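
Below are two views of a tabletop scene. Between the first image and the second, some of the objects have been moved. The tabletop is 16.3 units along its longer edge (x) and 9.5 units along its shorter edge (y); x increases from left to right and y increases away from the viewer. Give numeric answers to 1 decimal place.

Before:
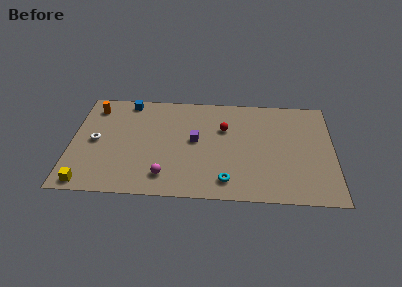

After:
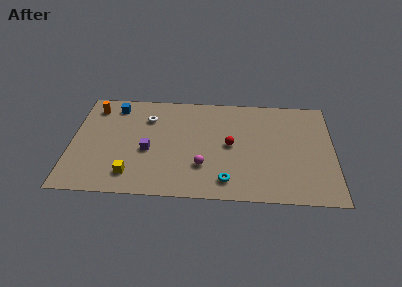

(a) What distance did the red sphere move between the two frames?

1.6

The red sphere was near (9.5, 6.3) before and (9.9, 4.8) after, so it travelled √(0.4² + 1.5²) ≈ 1.6 units.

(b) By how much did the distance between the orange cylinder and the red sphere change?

+0.8

Before: roughly 8.3 units apart; after: 9.1. That's 0.8 units further apart.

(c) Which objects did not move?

the cyan torus and the orange cylinder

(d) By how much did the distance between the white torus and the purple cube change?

-3.2

They were about 6.2 units apart before and 3.0 after — 3.2 units closer together.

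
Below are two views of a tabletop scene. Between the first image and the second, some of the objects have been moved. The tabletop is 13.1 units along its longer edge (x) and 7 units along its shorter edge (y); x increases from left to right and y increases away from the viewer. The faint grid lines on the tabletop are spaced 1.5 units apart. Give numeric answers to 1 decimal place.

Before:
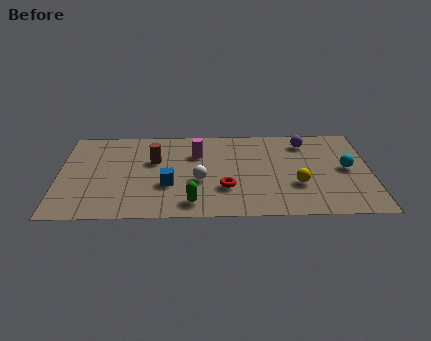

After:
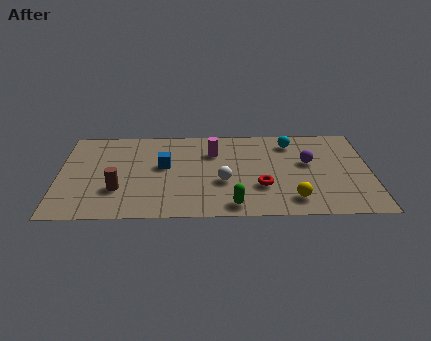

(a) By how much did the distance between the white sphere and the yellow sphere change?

-0.9

Before: roughly 4.1 units apart; after: 3.2. That's 0.9 units closer together.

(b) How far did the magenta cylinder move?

0.7

From (5.8, 4.9) to (6.5, 5.0), the magenta cylinder covered √(0.7² + 0.1²) ≈ 0.7 units.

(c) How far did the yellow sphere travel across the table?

1.1

The yellow sphere was near (10.0, 2.4) before and (9.8, 1.3) after, so it travelled √(0.2² + 1.1²) ≈ 1.1 units.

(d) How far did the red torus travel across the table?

1.5

The red torus moved from about (7.0, 2.2) to (8.5, 2.3), a distance of √(1.5² + 0.1²) ≈ 1.5.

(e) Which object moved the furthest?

the cyan sphere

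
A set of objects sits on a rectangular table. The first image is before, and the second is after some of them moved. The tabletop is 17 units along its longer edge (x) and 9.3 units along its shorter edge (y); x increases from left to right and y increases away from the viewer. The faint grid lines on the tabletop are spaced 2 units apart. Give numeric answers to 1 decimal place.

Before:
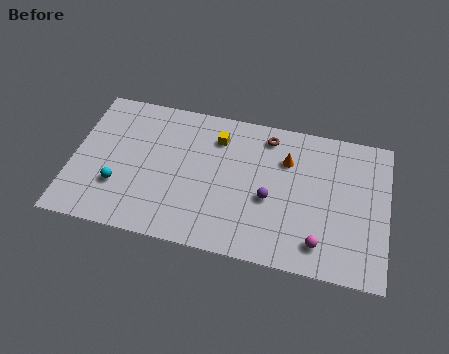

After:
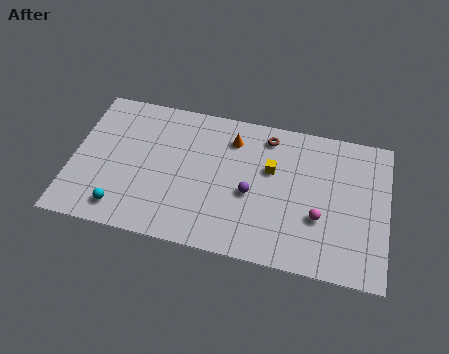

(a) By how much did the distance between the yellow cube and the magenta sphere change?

-4.3

They were about 8.0 units apart before and 3.7 after — 4.3 units closer together.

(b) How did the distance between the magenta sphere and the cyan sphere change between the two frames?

-0.3

Before: roughly 11.0 units apart; after: 10.7. That's 0.3 units closer together.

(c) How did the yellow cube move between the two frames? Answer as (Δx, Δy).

(3.0, -1.4)

From the two frames, the yellow cube sits at roughly (7.7, 7.2) before and (10.7, 5.8) after.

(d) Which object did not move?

the brown torus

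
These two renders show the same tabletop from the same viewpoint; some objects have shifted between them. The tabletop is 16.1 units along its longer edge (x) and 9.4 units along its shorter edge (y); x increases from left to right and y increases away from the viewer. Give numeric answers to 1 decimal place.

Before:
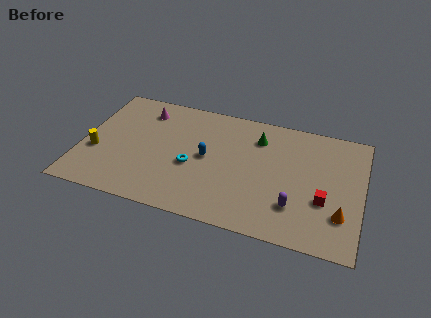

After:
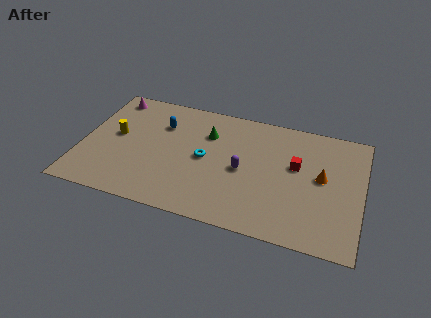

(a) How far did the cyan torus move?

1.1

The cyan torus was near (6.4, 3.9) before and (7.1, 4.7) after, so it travelled √(0.7² + 0.8²) ≈ 1.1 units.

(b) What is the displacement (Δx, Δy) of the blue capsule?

(-2.8, 1.9)

The blue capsule started near (7.2, 4.8) and ended near (4.4, 6.7).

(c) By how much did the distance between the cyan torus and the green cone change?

-2.9

Before: roughly 4.9 units apart; after: 2.0. That's 2.9 units closer together.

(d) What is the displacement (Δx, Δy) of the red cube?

(-1.7, 2.2)

The red cube started near (14.0, 3.4) and ended near (12.3, 5.6).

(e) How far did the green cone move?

2.9

From (10.0, 7.2) to (7.1, 6.7), the green cone covered √(2.9² + 0.5²) ≈ 2.9 units.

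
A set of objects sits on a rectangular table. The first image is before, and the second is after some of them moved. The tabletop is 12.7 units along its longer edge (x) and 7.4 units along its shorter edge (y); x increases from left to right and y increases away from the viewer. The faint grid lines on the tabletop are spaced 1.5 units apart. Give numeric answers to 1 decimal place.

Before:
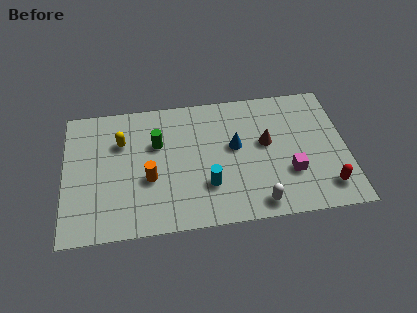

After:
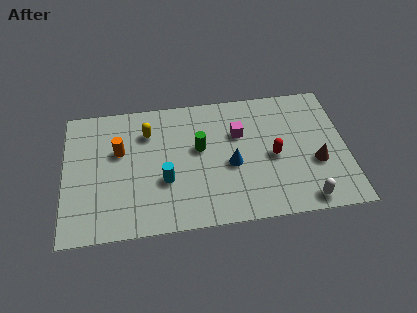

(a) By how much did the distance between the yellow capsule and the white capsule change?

+1.0

Before: roughly 7.3 units apart; after: 8.3. That's 1.0 units further apart.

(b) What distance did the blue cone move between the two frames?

1.0

From (7.7, 4.2) to (7.5, 3.2), the blue cone covered √(0.2² + 1.0²) ≈ 1.0 units.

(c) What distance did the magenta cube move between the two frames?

3.3

From (10.1, 2.4) to (7.9, 4.9), the magenta cube covered √(2.2² + 2.5²) ≈ 3.3 units.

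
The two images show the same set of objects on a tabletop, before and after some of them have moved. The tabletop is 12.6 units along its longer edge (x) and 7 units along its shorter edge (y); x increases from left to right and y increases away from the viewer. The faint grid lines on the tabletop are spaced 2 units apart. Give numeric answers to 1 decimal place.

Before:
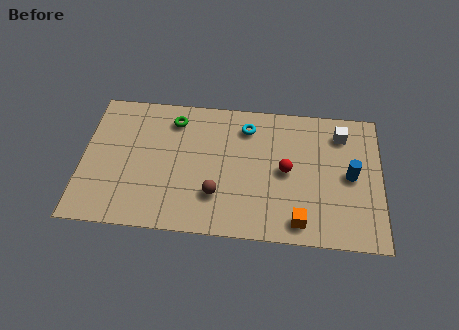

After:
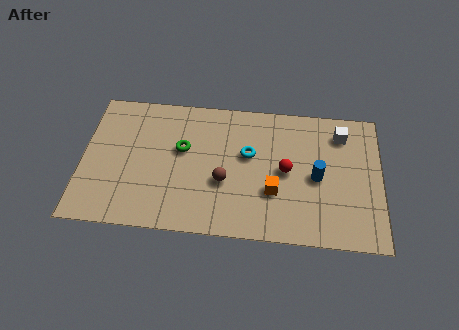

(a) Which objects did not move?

the white cube and the red sphere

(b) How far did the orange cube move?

1.8

The orange cube moved from about (9.2, 1.0) to (8.1, 2.4), a distance of √(1.1² + 1.4²) ≈ 1.8.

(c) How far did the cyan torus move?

1.4

From (6.9, 5.6) to (7.0, 4.2), the cyan torus covered √(0.1² + 1.4²) ≈ 1.4 units.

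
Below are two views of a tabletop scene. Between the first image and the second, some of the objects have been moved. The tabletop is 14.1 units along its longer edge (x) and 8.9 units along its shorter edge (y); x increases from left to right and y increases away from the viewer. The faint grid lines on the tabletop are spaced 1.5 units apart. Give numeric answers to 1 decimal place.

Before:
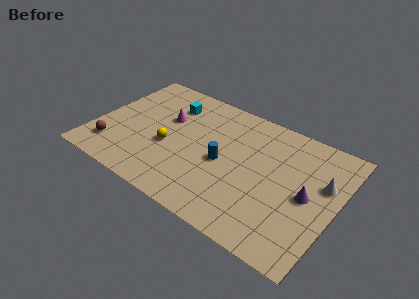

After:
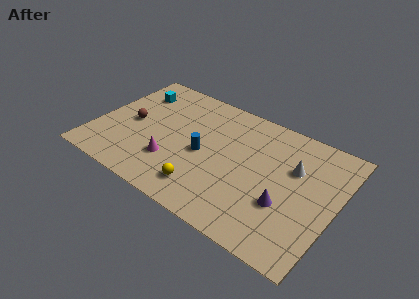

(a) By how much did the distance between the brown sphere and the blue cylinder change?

-2.3

Before: roughly 6.7 units apart; after: 4.4. That's 2.3 units closer together.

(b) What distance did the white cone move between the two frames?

1.7

The white cone was near (13.2, 5.6) before and (11.5, 5.8) after, so it travelled √(1.7² + 0.2²) ≈ 1.7 units.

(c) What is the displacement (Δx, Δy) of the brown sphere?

(0.7, 2.4)

The brown sphere started near (1.3, 1.9) and ended near (2.0, 4.3).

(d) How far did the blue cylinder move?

1.2

The blue cylinder was near (7.6, 4.1) before and (6.4, 4.1) after, so it travelled √(1.2² + 0.0²) ≈ 1.2 units.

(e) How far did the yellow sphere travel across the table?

3.1

From (4.4, 3.6) to (6.9, 1.7), the yellow sphere covered √(2.5² + 1.9²) ≈ 3.1 units.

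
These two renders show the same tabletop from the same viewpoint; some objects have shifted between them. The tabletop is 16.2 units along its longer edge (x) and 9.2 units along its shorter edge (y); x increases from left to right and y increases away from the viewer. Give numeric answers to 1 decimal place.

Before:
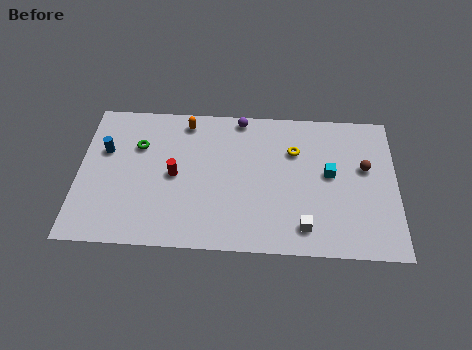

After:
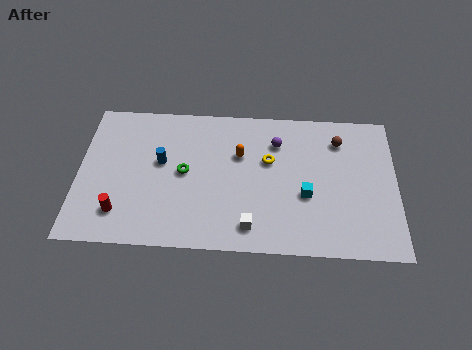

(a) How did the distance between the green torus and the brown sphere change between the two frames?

-3.3

They were about 11.6 units apart before and 8.3 after — 3.3 units closer together.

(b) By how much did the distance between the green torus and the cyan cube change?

-3.6

Before: roughly 9.9 units apart; after: 6.3. That's 3.6 units closer together.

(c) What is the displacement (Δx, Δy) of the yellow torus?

(-1.3, -0.7)

From the two frames, the yellow torus sits at roughly (11.0, 6.4) before and (9.7, 5.7) after.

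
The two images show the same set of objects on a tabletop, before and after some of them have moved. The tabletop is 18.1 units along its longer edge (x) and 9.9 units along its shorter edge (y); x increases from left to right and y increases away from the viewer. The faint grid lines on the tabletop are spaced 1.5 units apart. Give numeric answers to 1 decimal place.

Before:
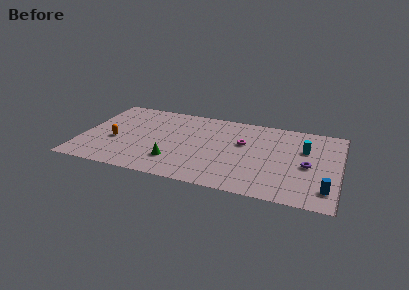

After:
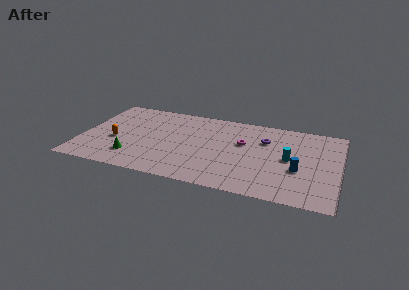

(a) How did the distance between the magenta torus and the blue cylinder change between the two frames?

-2.7

The distance was about 7.3 in the first image and 4.6 in the second, so they moved 2.7 units closer together.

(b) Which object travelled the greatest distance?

the purple torus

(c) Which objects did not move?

the magenta torus and the orange capsule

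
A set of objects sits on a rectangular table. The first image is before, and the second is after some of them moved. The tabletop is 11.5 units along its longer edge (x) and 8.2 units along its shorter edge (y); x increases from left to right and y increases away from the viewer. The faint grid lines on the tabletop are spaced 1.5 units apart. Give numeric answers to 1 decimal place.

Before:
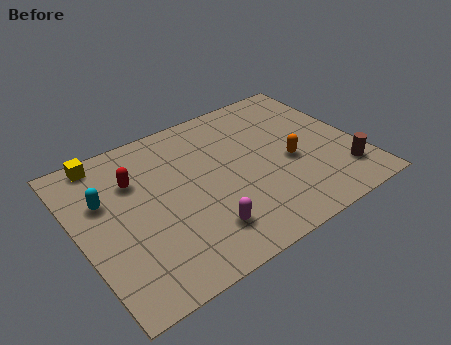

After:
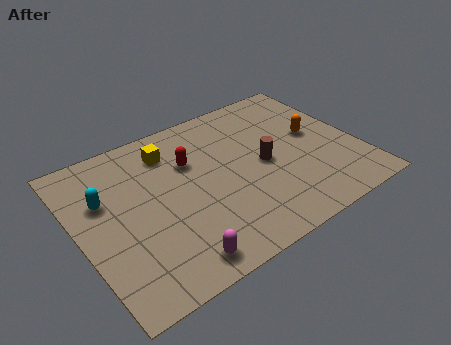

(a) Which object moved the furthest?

the brown cylinder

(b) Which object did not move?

the cyan capsule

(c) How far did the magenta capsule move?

1.5

The magenta capsule moved from about (4.6, 1.8) to (3.3, 1.0), a distance of √(1.3² + 0.8²) ≈ 1.5.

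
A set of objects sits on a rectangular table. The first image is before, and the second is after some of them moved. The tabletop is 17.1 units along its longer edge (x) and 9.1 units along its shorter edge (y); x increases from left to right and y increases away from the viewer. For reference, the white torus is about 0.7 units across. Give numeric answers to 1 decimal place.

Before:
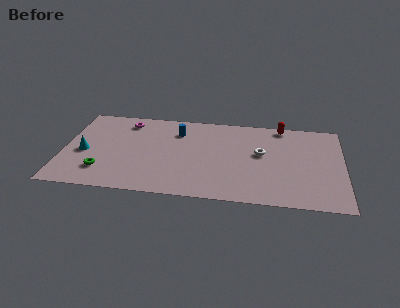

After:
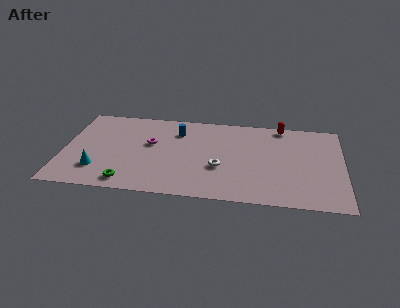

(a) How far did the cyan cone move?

1.9

The cyan cone was near (1.3, 4.0) before and (2.2, 2.3) after, so it travelled √(0.9² + 1.7²) ≈ 1.9 units.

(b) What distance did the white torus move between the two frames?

3.1

From (12.1, 5.2) to (9.6, 3.4), the white torus covered √(2.5² + 1.8²) ≈ 3.1 units.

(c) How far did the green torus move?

1.9

The green torus was near (2.5, 2.2) before and (4.1, 1.2) after, so it travelled √(1.6² + 1.0²) ≈ 1.9 units.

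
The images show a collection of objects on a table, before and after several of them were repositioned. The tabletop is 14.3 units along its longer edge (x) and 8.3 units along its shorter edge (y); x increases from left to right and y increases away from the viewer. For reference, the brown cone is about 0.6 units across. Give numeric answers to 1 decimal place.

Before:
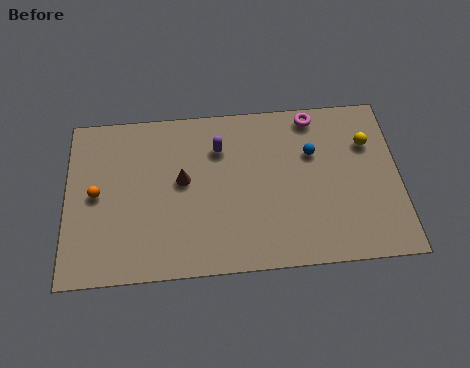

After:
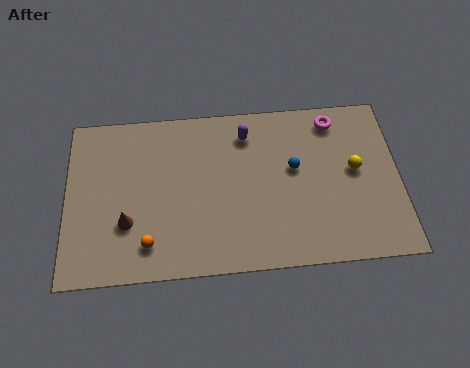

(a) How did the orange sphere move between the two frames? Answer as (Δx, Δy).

(2.2, -2.6)

The orange sphere was at about (1.3, 4.2) and moved to about (3.5, 1.6).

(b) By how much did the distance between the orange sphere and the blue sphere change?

-2.3

Before: roughly 9.4 units apart; after: 7.1. That's 2.3 units closer together.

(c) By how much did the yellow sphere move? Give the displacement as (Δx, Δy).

(-0.6, -1.3)

The yellow sphere started near (13.0, 5.8) and ended near (12.4, 4.5).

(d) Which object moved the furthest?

the orange sphere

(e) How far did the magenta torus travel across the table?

0.9

The magenta torus moved from about (10.7, 7.4) to (11.6, 7.1), a distance of √(0.9² + 0.3²) ≈ 0.9.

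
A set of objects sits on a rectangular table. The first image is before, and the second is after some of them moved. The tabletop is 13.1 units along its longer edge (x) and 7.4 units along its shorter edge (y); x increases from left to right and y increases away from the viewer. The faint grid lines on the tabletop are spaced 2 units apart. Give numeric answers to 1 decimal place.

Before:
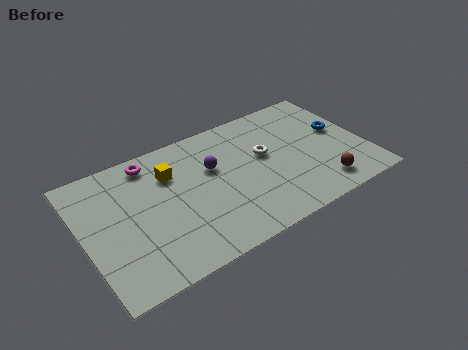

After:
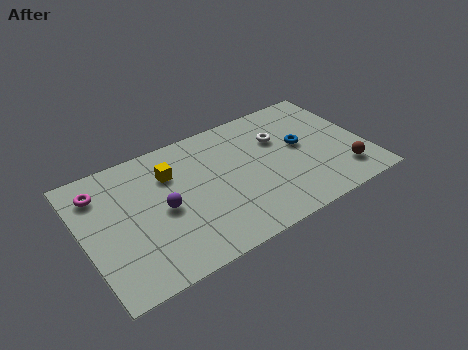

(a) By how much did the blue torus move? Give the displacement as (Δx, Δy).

(-1.9, -0.1)

The blue torus started near (12.1, 4.2) and ended near (10.2, 4.1).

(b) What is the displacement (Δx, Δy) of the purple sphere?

(-2.5, -1.2)

The purple sphere was at about (6.1, 4.7) and moved to about (3.6, 3.5).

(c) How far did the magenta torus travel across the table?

2.5

The magenta torus moved from about (3.4, 6.4) to (1.0, 5.8), a distance of √(2.4² + 0.6²) ≈ 2.5.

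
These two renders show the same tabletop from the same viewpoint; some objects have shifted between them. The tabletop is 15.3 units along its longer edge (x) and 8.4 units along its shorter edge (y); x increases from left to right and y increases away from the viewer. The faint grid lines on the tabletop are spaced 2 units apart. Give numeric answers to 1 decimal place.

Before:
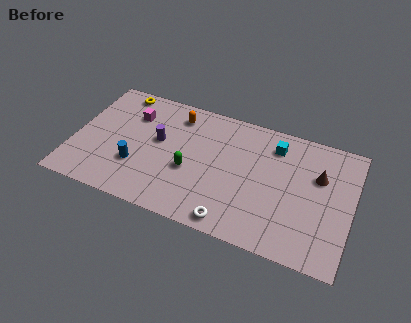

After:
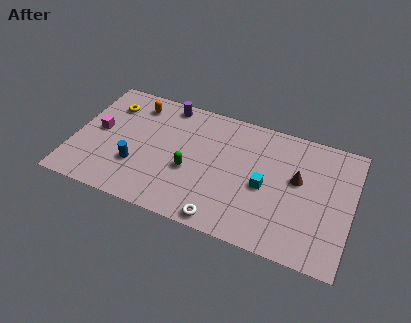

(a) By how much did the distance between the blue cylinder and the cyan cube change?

-1.2

They were about 8.3 units apart before and 7.1 after — 1.2 units closer together.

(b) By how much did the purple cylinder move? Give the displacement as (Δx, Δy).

(0.2, 2.7)

The purple cylinder was at about (4.6, 4.8) and moved to about (4.8, 7.5).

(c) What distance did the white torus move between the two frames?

0.5

The white torus moved from about (9.1, 0.9) to (8.6, 0.8), a distance of √(0.5² + 0.1²) ≈ 0.5.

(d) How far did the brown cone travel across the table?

1.3

The brown cone moved from about (13.4, 5.5) to (12.3, 4.9), a distance of √(1.1² + 0.6²) ≈ 1.3.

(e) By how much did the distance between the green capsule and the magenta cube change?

+0.9

They were about 4.4 units apart before and 5.3 after — 0.9 units further apart.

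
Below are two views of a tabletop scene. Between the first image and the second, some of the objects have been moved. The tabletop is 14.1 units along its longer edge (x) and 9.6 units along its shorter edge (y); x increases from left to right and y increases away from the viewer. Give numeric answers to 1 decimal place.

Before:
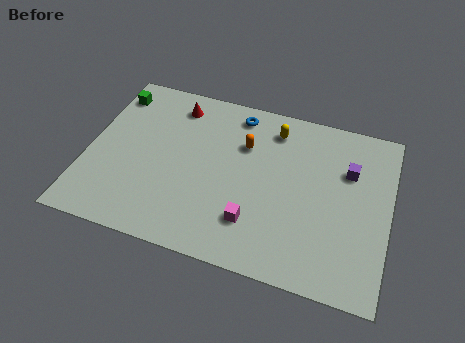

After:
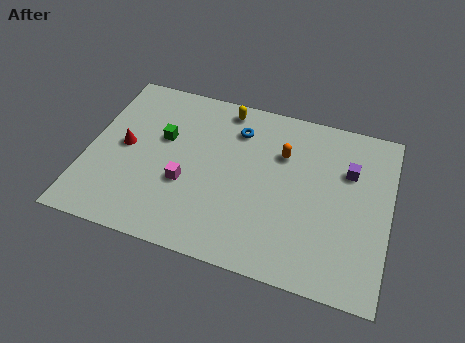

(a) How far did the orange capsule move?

1.8

The orange capsule was near (7.2, 6.6) before and (9.0, 6.6) after, so it travelled √(1.8² + 0.0²) ≈ 1.8 units.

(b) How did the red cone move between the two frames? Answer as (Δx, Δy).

(-2.1, -3.1)

The red cone started near (3.8, 8.0) and ended near (1.7, 4.9).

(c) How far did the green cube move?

3.3

The green cube was near (0.8, 7.9) before and (3.4, 5.9) after, so it travelled √(2.6² + 2.0²) ≈ 3.3 units.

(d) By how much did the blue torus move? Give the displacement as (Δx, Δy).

(0.1, -0.9)

From the two frames, the blue torus sits at roughly (6.7, 8.3) before and (6.8, 7.4) after.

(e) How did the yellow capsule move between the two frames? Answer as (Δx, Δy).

(-2.4, 0.6)

From the two frames, the yellow capsule sits at roughly (8.5, 7.9) before and (6.1, 8.5) after.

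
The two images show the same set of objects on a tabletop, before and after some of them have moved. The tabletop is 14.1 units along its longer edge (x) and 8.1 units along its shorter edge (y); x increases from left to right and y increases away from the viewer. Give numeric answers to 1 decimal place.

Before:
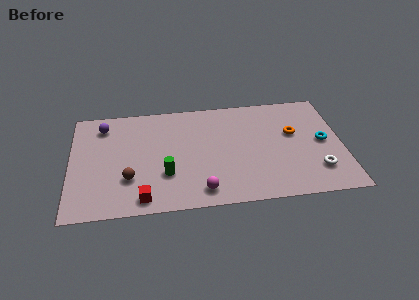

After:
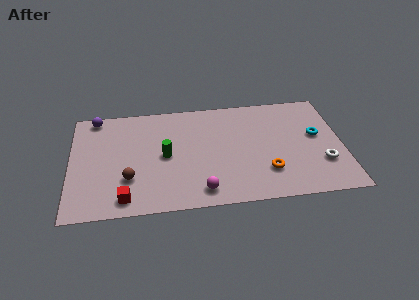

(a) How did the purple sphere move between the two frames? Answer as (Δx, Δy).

(-0.4, 0.7)

The purple sphere started near (1.7, 6.6) and ended near (1.3, 7.3).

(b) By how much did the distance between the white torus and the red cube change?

+1.2

Before: roughly 9.1 units apart; after: 10.3. That's 1.2 units further apart.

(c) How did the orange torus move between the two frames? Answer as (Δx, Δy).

(-1.5, -2.7)

From the two frames, the orange torus sits at roughly (11.6, 4.9) before and (10.1, 2.2) after.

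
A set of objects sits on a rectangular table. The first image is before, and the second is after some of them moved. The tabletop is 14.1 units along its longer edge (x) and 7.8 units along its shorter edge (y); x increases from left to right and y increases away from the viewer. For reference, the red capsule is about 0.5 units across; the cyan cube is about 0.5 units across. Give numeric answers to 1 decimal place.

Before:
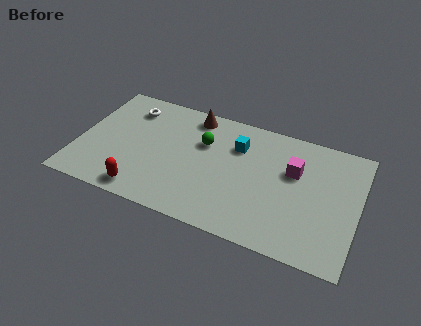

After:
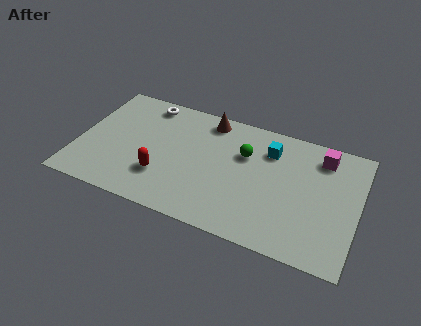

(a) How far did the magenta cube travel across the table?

1.9

The magenta cube moved from about (10.8, 5.0) to (12.1, 6.4), a distance of √(1.3² + 1.4²) ≈ 1.9.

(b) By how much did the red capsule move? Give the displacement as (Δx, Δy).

(0.8, 1.3)

The red capsule was at about (3.6, 1.0) and moved to about (4.4, 2.3).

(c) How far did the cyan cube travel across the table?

1.6

From (7.9, 5.6) to (9.5, 5.9), the cyan cube covered √(1.6² + 0.3²) ≈ 1.6 units.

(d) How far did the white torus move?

1.0

The white torus moved from about (2.3, 6.2) to (3.1, 6.8), a distance of √(0.8² + 0.6²) ≈ 1.0.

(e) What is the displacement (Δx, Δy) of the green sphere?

(2.1, 0.0)

The green sphere started near (6.2, 5.2) and ended near (8.3, 5.2).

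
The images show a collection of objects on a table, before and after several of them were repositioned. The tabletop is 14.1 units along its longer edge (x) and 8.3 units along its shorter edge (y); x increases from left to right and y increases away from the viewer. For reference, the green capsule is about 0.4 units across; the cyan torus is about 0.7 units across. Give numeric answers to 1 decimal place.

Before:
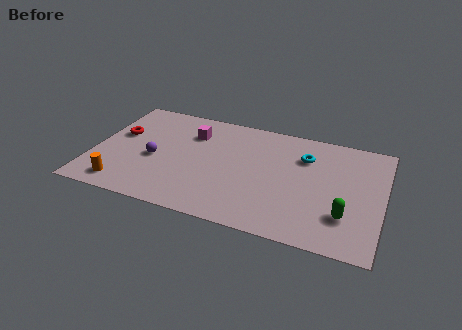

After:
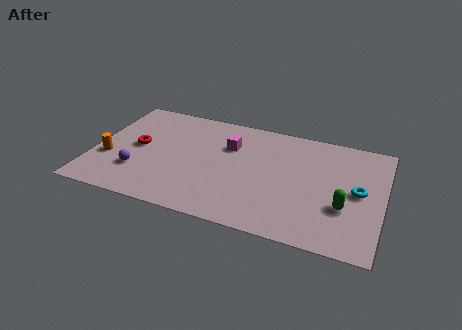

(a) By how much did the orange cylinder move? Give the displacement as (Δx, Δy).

(-0.9, 1.8)

The orange cylinder started near (1.7, 1.2) and ended near (0.8, 3.0).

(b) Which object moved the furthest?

the cyan torus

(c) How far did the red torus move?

1.2

The red torus moved from about (1.1, 5.0) to (2.1, 4.3), a distance of √(1.0² + 0.7²) ≈ 1.2.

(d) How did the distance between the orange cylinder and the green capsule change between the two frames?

+0.7

The distance was about 10.8 in the first image and 11.5 in the second, so they moved 0.7 units further apart.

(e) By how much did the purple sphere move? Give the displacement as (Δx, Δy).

(-0.7, -1.2)

From the two frames, the purple sphere sits at roughly (3.0, 3.6) before and (2.3, 2.4) after.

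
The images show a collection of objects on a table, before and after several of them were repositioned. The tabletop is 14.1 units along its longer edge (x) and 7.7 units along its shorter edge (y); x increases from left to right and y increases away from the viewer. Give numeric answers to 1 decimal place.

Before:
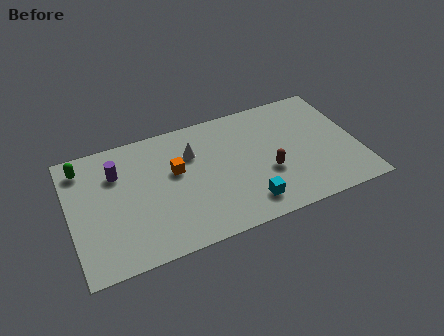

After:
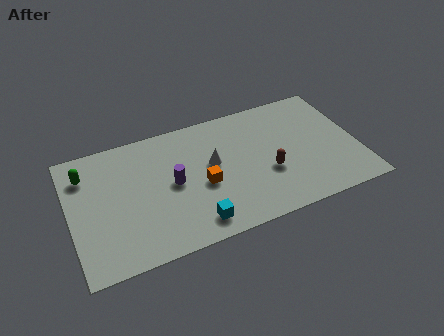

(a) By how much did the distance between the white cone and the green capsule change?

+0.9

The distance was about 5.4 in the first image and 6.3 in the second, so they moved 0.9 units further apart.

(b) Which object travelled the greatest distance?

the purple cylinder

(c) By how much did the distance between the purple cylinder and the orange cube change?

-1.4

Before: roughly 2.9 units apart; after: 1.5. That's 1.4 units closer together.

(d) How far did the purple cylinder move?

3.1

The purple cylinder moved from about (2.4, 5.5) to (5.0, 3.9), a distance of √(2.6² + 1.6²) ≈ 3.1.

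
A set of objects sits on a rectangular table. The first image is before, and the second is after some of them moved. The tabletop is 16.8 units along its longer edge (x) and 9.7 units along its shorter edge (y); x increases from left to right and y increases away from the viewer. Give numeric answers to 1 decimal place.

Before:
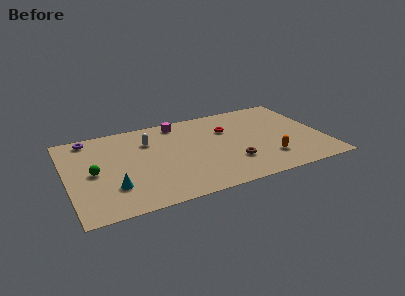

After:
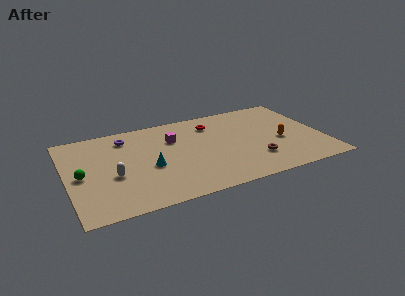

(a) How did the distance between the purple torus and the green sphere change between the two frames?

+0.7

The distance was about 3.9 in the first image and 4.6 in the second, so they moved 0.7 units further apart.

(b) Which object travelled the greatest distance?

the white capsule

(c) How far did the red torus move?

1.3

The red torus moved from about (10.7, 6.6) to (9.8, 7.6), a distance of √(0.9² + 1.0²) ≈ 1.3.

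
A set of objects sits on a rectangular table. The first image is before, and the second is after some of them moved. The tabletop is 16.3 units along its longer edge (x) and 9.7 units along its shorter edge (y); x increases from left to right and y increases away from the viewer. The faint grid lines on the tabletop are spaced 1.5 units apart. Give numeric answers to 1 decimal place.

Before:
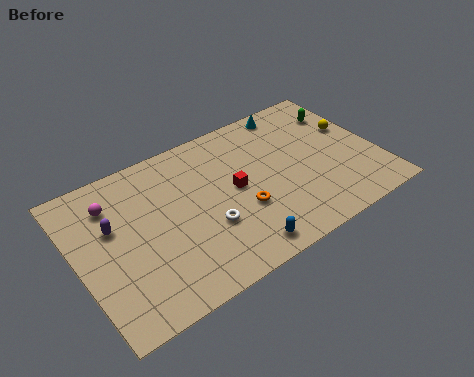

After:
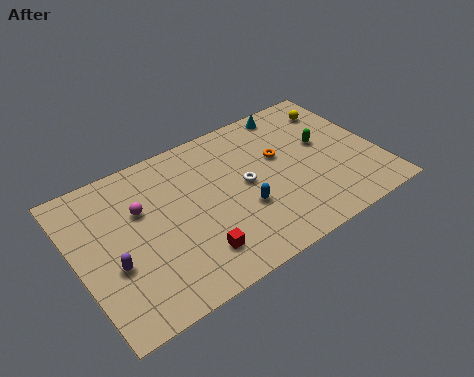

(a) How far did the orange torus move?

3.5

The orange torus was near (8.6, 3.5) before and (11.2, 5.9) after, so it travelled √(2.6² + 2.4²) ≈ 3.5 units.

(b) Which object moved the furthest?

the red cube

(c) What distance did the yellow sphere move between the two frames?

1.9

The yellow sphere moved from about (15.3, 5.9) to (14.8, 7.7), a distance of √(0.5² + 1.8²) ≈ 1.9.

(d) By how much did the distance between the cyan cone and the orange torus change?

-3.4

Before: roughly 6.4 units apart; after: 3.0. That's 3.4 units closer together.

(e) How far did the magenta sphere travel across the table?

1.8

The magenta sphere was near (2.2, 7.4) before and (3.6, 6.3) after, so it travelled √(1.4² + 1.1²) ≈ 1.8 units.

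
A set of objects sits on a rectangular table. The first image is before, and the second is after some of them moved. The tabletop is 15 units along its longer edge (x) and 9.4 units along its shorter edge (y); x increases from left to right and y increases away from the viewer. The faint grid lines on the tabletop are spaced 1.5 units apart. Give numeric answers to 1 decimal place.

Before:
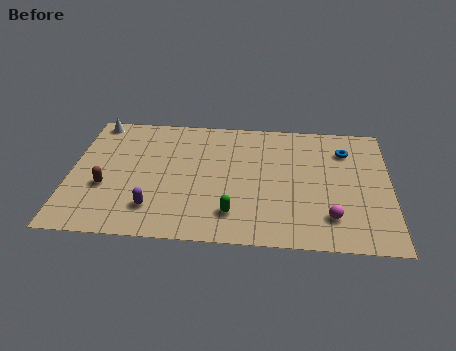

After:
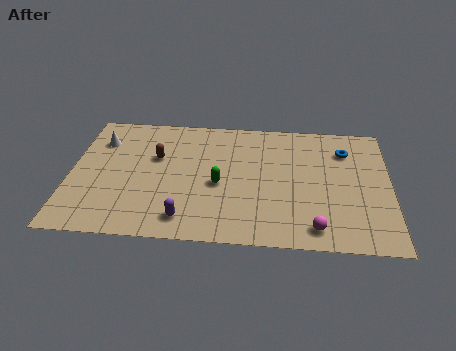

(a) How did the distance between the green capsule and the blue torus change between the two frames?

-0.7

They were about 7.3 units apart before and 6.6 after — 0.7 units closer together.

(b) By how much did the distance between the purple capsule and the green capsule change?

-0.7

They were about 3.7 units apart before and 3.0 after — 0.7 units closer together.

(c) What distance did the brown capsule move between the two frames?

3.3

The brown capsule moved from about (1.7, 3.5) to (4.0, 5.9), a distance of √(2.3² + 2.4²) ≈ 3.3.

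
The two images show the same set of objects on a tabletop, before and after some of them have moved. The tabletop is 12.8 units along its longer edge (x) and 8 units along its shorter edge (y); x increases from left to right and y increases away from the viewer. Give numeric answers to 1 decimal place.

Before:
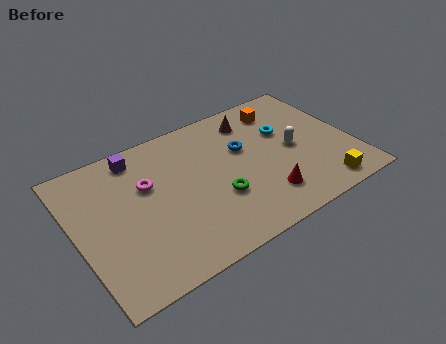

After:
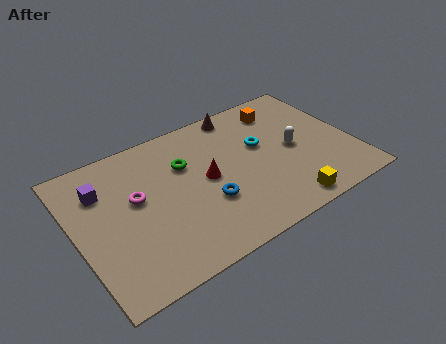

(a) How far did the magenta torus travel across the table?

0.8

The magenta torus moved from about (3.4, 5.1) to (2.8, 4.6), a distance of √(0.6² + 0.5²) ≈ 0.8.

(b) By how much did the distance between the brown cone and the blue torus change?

+3.3

The distance was about 1.7 in the first image and 5.0 in the second, so they moved 3.3 units further apart.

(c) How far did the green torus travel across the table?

2.8

The green torus moved from about (6.3, 2.8) to (5.2, 5.4), a distance of √(1.1² + 2.6²) ≈ 2.8.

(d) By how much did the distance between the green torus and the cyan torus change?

-0.7

Before: roughly 4.3 units apart; after: 3.6. That's 0.7 units closer together.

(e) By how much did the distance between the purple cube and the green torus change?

-1.3

The distance was about 5.1 in the first image and 3.8 in the second, so they moved 1.3 units closer together.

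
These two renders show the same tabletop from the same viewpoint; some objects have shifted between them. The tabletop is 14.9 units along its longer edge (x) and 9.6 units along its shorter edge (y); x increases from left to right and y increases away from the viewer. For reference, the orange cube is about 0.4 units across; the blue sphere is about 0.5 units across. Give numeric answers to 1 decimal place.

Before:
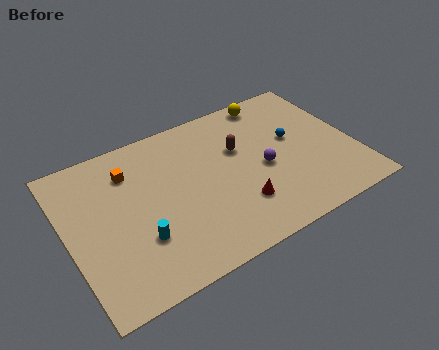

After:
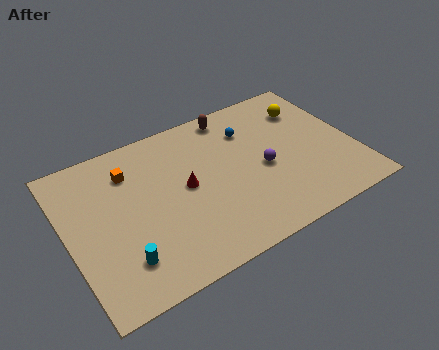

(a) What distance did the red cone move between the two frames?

3.4

The red cone was near (8.5, 2.6) before and (6.1, 5.0) after, so it travelled √(2.4² + 2.4²) ≈ 3.4 units.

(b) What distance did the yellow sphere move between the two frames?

2.2

The yellow sphere moved from about (11.3, 8.6) to (13.0, 7.2), a distance of √(1.7² + 1.4²) ≈ 2.2.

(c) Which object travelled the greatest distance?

the red cone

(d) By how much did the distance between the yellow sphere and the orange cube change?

+1.6

They were about 7.9 units apart before and 9.5 after — 1.6 units further apart.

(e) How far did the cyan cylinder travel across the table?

1.3

From (3.4, 3.0) to (2.4, 2.2), the cyan cylinder covered √(1.0² + 0.8²) ≈ 1.3 units.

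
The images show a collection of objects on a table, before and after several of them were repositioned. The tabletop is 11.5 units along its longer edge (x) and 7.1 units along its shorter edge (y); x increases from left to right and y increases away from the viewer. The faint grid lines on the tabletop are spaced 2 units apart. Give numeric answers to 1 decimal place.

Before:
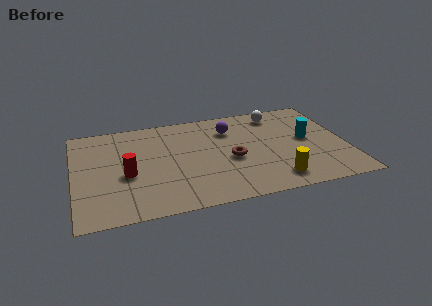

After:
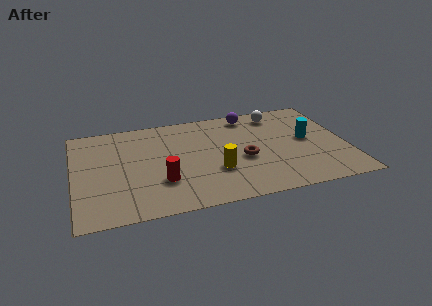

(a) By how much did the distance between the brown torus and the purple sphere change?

+1.0

The distance was about 2.2 in the first image and 3.2 in the second, so they moved 1.0 units further apart.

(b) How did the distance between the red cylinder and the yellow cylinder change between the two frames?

-4.1

They were about 6.4 units apart before and 2.3 after — 4.1 units closer together.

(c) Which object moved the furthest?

the yellow cylinder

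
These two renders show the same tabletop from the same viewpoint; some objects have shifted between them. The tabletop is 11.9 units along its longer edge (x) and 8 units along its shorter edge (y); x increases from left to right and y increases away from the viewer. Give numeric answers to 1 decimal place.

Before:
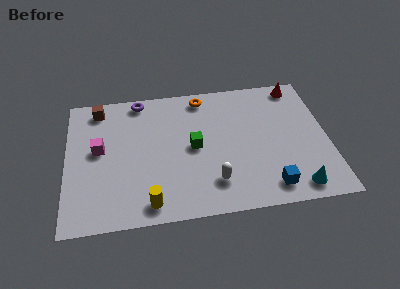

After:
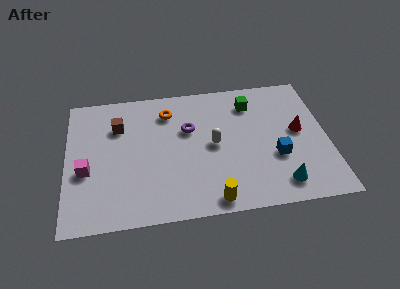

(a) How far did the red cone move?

2.8

From (10.7, 7.1) to (10.6, 4.3), the red cone covered √(0.1² + 2.8²) ≈ 2.8 units.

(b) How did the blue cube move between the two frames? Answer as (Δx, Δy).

(0.4, 1.7)

The blue cube was at about (9.1, 1.2) and moved to about (9.5, 2.9).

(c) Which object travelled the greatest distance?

the green cube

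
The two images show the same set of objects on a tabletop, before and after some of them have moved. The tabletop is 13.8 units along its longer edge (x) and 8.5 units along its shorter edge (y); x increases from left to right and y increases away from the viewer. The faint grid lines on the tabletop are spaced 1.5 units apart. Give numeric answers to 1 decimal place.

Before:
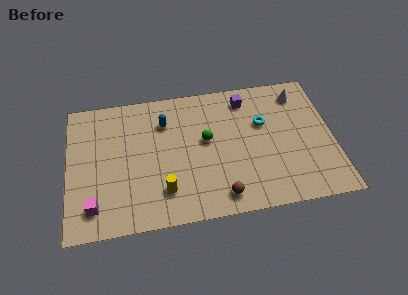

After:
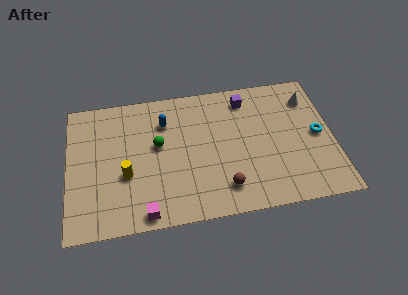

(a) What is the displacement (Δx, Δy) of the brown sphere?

(0.2, 0.5)

From the two frames, the brown sphere sits at roughly (7.8, 1.2) before and (8.0, 1.7) after.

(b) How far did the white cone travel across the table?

0.6

The white cone was near (12.2, 7.0) before and (12.7, 6.6) after, so it travelled √(0.5² + 0.4²) ≈ 0.6 units.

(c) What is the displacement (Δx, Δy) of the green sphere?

(-2.5, 0.1)

From the two frames, the green sphere sits at roughly (7.2, 4.8) before and (4.7, 4.9) after.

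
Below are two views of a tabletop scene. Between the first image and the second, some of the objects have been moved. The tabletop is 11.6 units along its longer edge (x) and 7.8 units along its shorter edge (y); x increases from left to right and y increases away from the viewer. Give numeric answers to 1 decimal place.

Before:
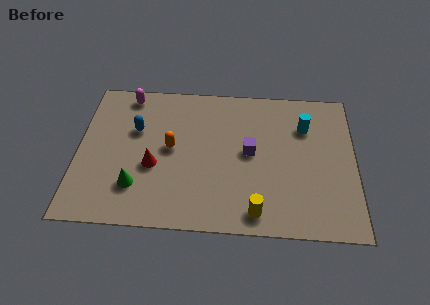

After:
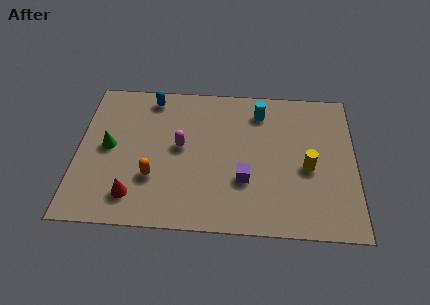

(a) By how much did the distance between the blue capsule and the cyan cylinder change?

-2.5

Before: roughly 7.1 units apart; after: 4.6. That's 2.5 units closer together.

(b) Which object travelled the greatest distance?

the magenta capsule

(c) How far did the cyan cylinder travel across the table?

2.0

The cyan cylinder moved from about (9.5, 5.6) to (7.6, 6.3), a distance of √(1.9² + 0.7²) ≈ 2.0.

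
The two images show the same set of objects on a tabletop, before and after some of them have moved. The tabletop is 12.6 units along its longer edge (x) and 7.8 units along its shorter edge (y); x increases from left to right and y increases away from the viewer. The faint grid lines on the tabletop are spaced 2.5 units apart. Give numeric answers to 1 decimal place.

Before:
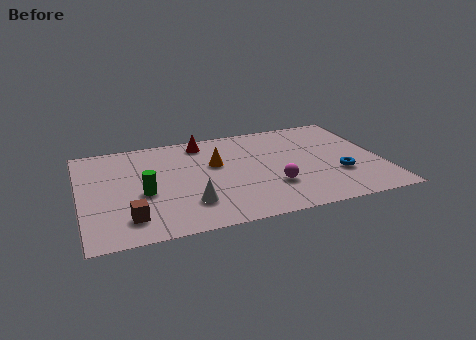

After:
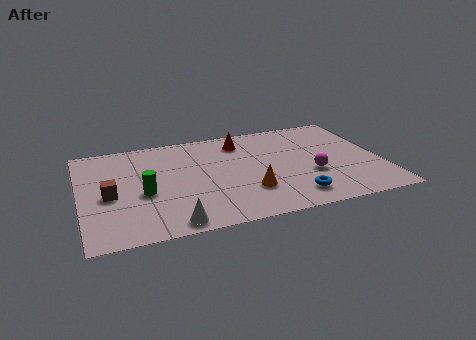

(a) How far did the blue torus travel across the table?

2.3

The blue torus was near (10.7, 2.6) before and (8.7, 1.4) after, so it travelled √(2.0² + 1.2²) ≈ 2.3 units.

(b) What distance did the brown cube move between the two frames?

2.0

The brown cube was near (1.9, 1.6) before and (1.2, 3.5) after, so it travelled √(0.7² + 1.9²) ≈ 2.0 units.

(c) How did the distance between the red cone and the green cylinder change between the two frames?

+0.9

Before: roughly 4.3 units apart; after: 5.2. That's 0.9 units further apart.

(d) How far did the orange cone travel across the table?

2.8

The orange cone was near (5.7, 4.8) before and (6.9, 2.3) after, so it travelled √(1.2² + 2.5²) ≈ 2.8 units.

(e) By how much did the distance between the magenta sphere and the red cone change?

-0.7

They were about 5.0 units apart before and 4.3 after — 0.7 units closer together.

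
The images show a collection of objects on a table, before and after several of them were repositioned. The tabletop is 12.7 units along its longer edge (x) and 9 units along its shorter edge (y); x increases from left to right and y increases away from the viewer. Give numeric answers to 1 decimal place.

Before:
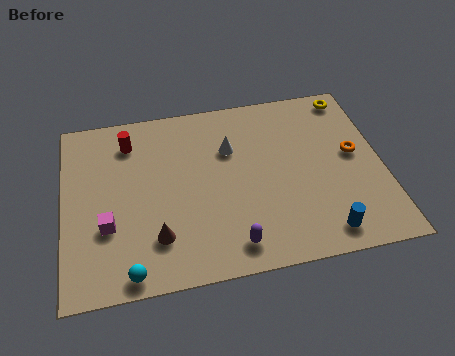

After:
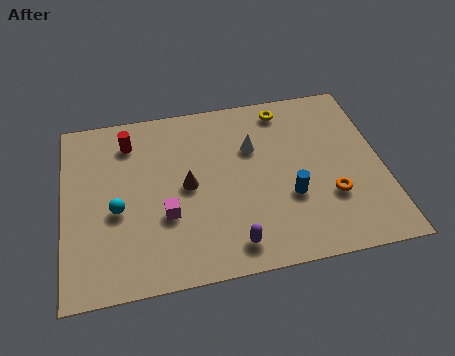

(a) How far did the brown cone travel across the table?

2.6

The brown cone moved from about (3.6, 2.2) to (4.9, 4.5), a distance of √(1.3² + 2.3²) ≈ 2.6.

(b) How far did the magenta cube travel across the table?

2.3

The magenta cube moved from about (1.7, 3.1) to (4.0, 3.2), a distance of √(2.3² + 0.1²) ≈ 2.3.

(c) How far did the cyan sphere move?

3.0

The cyan sphere moved from about (2.5, 0.8) to (2.1, 3.8), a distance of √(0.4² + 3.0²) ≈ 3.0.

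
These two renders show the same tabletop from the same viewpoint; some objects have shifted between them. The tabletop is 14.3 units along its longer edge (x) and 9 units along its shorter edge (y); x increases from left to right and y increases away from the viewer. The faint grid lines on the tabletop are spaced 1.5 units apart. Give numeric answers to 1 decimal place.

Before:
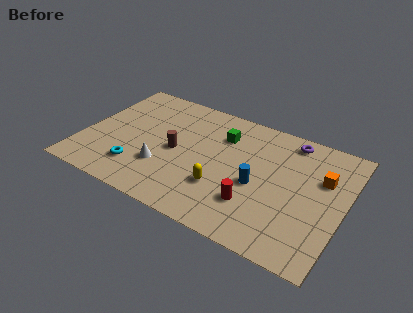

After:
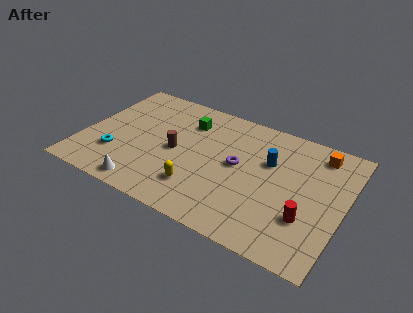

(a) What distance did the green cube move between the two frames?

2.0

The green cube was near (7.4, 6.6) before and (5.4, 6.8) after, so it travelled √(2.0² + 0.2²) ≈ 2.0 units.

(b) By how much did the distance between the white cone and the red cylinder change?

+3.7

They were about 5.1 units apart before and 8.8 after — 3.7 units further apart.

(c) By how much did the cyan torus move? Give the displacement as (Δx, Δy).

(-1.3, 0.5)

From the two frames, the cyan torus sits at roughly (3.3, 2.1) before and (2.0, 2.6) after.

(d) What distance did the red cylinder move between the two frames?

2.8

From (9.7, 2.5) to (12.5, 2.8), the red cylinder covered √(2.8² + 0.3²) ≈ 2.8 units.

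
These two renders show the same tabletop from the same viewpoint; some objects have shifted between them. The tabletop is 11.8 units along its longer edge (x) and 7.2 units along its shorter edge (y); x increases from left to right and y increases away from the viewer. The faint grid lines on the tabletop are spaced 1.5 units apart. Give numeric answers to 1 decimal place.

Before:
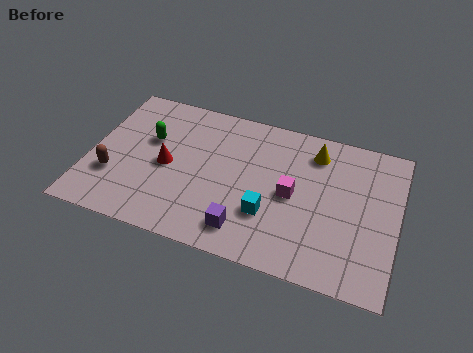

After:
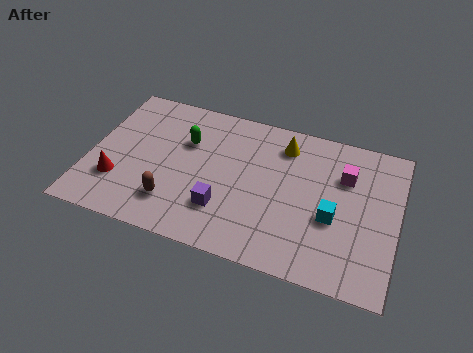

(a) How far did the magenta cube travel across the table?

2.4

The magenta cube was near (7.8, 3.5) before and (9.7, 5.0) after, so it travelled √(1.9² + 1.5²) ≈ 2.4 units.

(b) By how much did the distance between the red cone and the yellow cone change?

+1.1

Before: roughly 6.0 units apart; after: 7.1. That's 1.1 units further apart.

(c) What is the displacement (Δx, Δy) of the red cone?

(-1.8, -1.3)

The red cone started near (3.0, 3.4) and ended near (1.2, 2.1).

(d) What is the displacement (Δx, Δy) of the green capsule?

(1.4, 0.3)

The green capsule started near (2.2, 4.5) and ended near (3.6, 4.8).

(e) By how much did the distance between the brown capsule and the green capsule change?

+0.6

Before: roughly 2.5 units apart; after: 3.1. That's 0.6 units further apart.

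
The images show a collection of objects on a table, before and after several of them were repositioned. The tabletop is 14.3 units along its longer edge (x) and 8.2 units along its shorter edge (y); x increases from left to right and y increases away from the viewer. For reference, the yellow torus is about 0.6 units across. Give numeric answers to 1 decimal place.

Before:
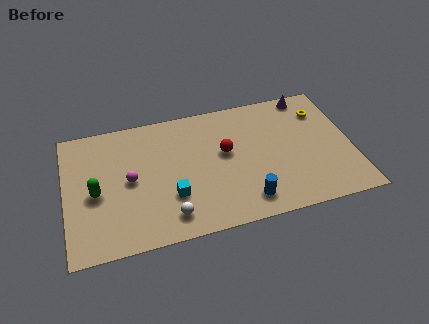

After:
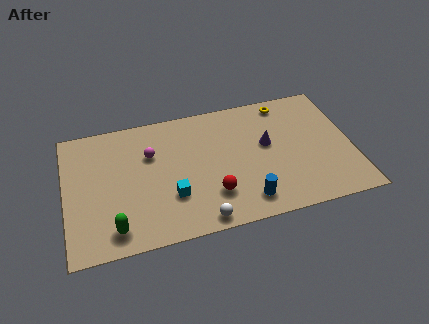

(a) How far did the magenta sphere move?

1.8

From (3.2, 4.1) to (4.3, 5.5), the magenta sphere covered √(1.1² + 1.4²) ≈ 1.8 units.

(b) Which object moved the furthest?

the purple cone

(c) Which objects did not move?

the blue cylinder and the cyan cube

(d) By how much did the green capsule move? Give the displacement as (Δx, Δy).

(0.8, -2.4)

The green capsule started near (1.5, 3.7) and ended near (2.3, 1.3).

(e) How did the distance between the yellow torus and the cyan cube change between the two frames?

-1.0

The distance was about 8.6 in the first image and 7.6 in the second, so they moved 1.0 units closer together.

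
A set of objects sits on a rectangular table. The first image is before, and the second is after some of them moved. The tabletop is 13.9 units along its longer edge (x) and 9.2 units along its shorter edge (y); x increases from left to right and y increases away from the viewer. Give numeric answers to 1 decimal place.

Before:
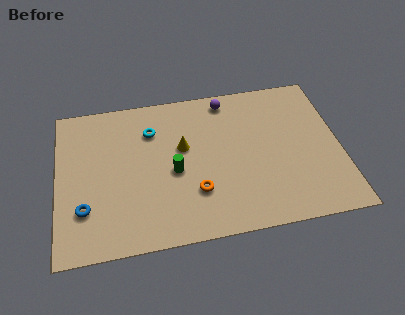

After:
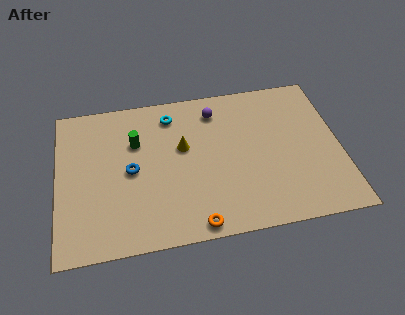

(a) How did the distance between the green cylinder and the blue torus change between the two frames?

-2.9

The distance was about 4.6 in the first image and 1.7 in the second, so they moved 2.9 units closer together.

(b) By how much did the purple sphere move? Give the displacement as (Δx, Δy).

(-0.6, -0.6)

The purple sphere started near (8.5, 8.1) and ended near (7.9, 7.5).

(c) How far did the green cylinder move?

2.8

The green cylinder was near (5.7, 4.1) before and (3.9, 6.2) after, so it travelled √(1.8² + 2.1²) ≈ 2.8 units.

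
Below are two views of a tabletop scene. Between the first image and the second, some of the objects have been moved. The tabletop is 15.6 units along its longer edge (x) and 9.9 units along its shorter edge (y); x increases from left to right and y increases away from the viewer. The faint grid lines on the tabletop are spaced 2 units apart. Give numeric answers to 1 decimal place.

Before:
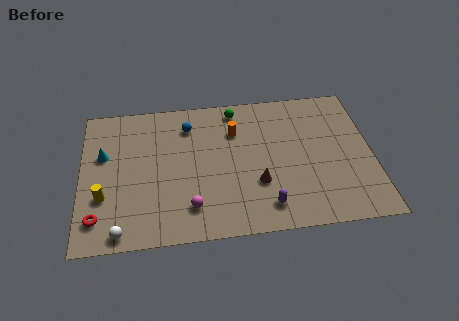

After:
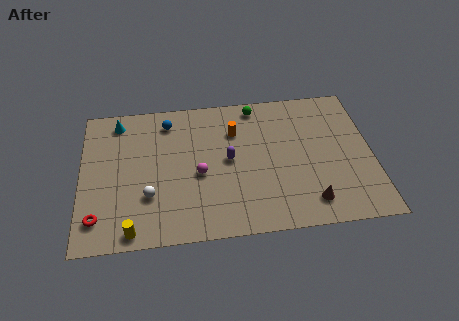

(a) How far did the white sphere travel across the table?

2.7

The white sphere was near (2.1, 0.9) before and (3.6, 3.1) after, so it travelled √(1.5² + 2.2²) ≈ 2.7 units.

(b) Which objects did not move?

the orange cylinder and the red torus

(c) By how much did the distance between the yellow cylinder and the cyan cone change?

+4.7

Before: roughly 2.9 units apart; after: 7.6. That's 4.7 units further apart.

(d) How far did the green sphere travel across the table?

1.1

The green sphere moved from about (8.4, 8.7) to (9.5, 8.8), a distance of √(1.1² + 0.1²) ≈ 1.1.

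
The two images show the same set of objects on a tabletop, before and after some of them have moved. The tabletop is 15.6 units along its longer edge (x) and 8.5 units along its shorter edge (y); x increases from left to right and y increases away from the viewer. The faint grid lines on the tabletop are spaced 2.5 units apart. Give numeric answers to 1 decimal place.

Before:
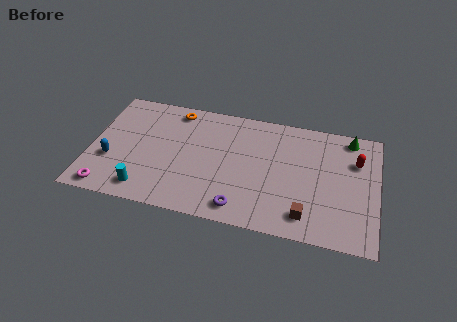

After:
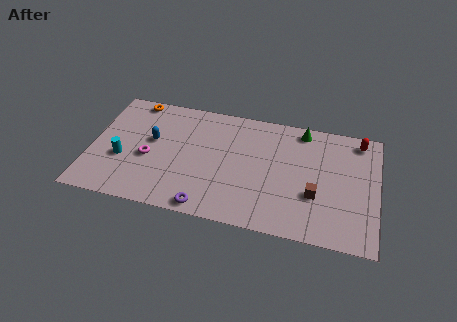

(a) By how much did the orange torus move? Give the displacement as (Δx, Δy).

(-2.3, 0.3)

From the two frames, the orange torus sits at roughly (4.4, 7.4) before and (2.1, 7.7) after.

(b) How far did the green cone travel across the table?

2.6

The green cone was near (14.0, 7.5) before and (11.4, 7.5) after, so it travelled √(2.6² + 0.0²) ≈ 2.6 units.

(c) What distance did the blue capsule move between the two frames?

2.8

From (1.2, 3.0) to (3.3, 4.9), the blue capsule covered √(2.1² + 1.9²) ≈ 2.8 units.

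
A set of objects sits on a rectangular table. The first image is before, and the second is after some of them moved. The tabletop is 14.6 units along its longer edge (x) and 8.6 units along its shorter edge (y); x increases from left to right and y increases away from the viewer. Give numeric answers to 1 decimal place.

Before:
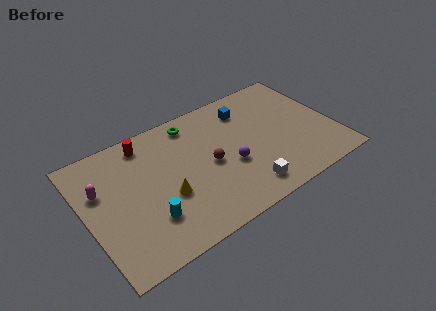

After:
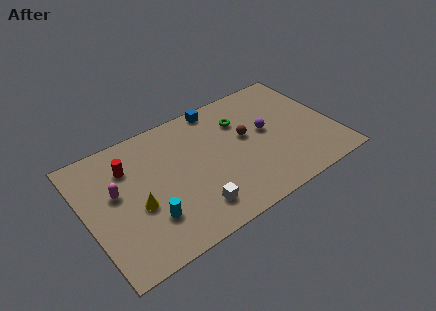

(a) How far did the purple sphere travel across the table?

2.7

From (8.3, 3.4) to (10.7, 4.7), the purple sphere covered √(2.4² + 1.3²) ≈ 2.7 units.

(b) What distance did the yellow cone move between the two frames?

1.7

The yellow cone was near (4.5, 3.3) before and (2.8, 3.5) after, so it travelled √(1.7² + 0.2²) ≈ 1.7 units.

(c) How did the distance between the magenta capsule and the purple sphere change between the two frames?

+1.3

They were about 7.6 units apart before and 8.9 after — 1.3 units further apart.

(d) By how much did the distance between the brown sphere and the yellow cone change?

+4.0

They were about 2.8 units apart before and 6.8 after — 4.0 units further apart.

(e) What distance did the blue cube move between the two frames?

1.9

From (9.9, 6.8) to (8.3, 7.8), the blue cube covered √(1.6² + 1.0²) ≈ 1.9 units.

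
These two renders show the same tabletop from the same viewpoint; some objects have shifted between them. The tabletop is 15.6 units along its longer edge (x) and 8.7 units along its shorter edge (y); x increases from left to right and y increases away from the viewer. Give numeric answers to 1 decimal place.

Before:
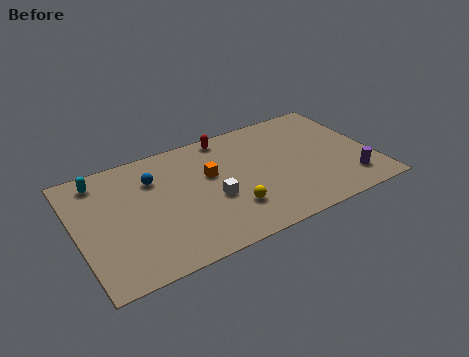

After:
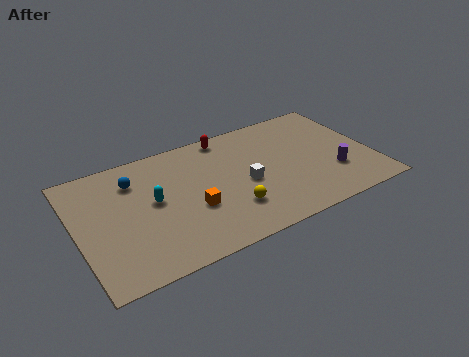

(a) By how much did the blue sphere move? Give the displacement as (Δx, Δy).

(-1.0, 0.3)

From the two frames, the blue sphere sits at roughly (4.2, 6.3) before and (3.2, 6.6) after.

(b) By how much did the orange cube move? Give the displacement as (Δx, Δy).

(-1.2, -2.0)

The orange cube was at about (7.1, 5.3) and moved to about (5.9, 3.3).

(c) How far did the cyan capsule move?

3.7

From (1.5, 7.4) to (4.0, 4.7), the cyan capsule covered √(2.5² + 2.7²) ≈ 3.7 units.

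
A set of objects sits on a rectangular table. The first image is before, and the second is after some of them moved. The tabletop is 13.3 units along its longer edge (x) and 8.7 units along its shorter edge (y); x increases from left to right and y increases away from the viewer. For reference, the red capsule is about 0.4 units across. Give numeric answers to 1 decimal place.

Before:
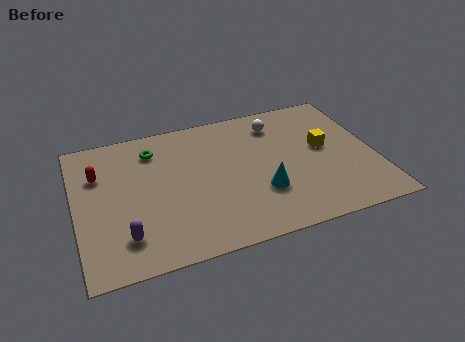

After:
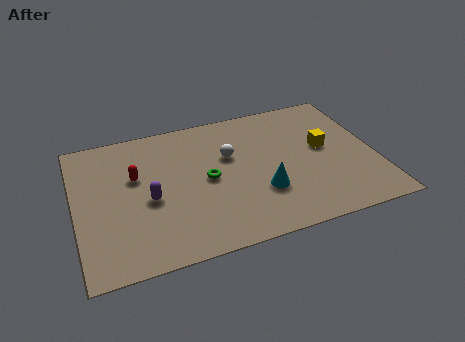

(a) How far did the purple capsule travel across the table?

2.2

The purple capsule moved from about (2.0, 1.9) to (3.2, 3.8), a distance of √(1.2² + 1.9²) ≈ 2.2.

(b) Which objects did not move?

the cyan cone and the yellow cube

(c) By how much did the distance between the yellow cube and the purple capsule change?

-1.6

Before: roughly 9.6 units apart; after: 8.0. That's 1.6 units closer together.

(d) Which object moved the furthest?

the green torus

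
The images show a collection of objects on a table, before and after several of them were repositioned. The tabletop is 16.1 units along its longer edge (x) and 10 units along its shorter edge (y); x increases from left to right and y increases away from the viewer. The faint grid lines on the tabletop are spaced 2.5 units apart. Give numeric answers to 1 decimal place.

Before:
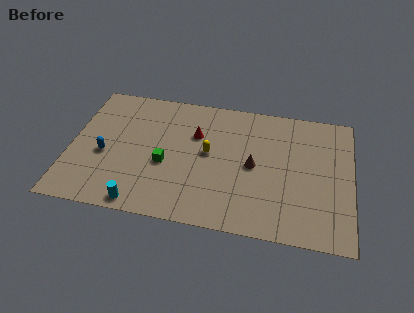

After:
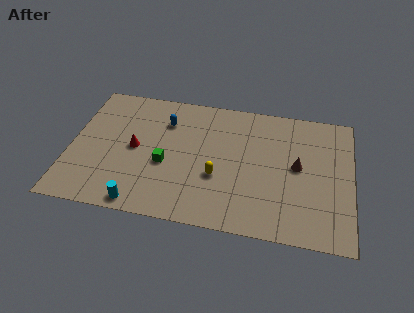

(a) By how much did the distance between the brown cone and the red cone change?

+5.5

The distance was about 3.8 in the first image and 9.3 in the second, so they moved 5.5 units further apart.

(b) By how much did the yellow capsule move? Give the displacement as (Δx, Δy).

(0.6, -1.7)

The yellow capsule was at about (7.9, 5.4) and moved to about (8.5, 3.7).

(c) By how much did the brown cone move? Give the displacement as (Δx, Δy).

(2.5, 0.4)

The brown cone started near (10.5, 4.9) and ended near (13.0, 5.3).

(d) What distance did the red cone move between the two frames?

3.8

From (7.1, 6.7) to (3.7, 5.0), the red cone covered √(3.4² + 1.7²) ≈ 3.8 units.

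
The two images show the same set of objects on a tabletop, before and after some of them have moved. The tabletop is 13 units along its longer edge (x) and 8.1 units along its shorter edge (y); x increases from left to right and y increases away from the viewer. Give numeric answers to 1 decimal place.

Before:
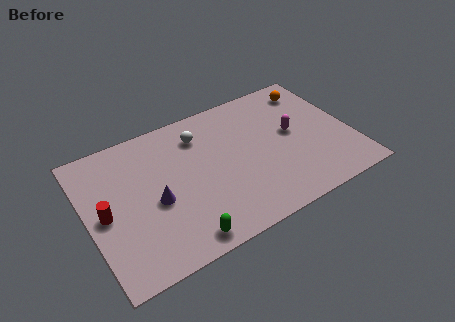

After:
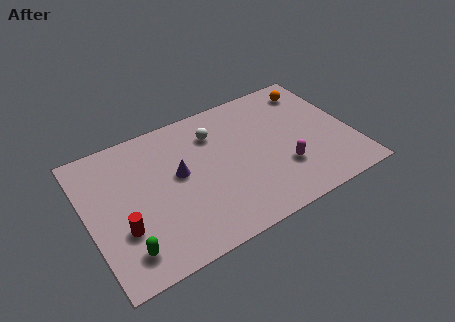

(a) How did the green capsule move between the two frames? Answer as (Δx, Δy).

(-2.6, 0.6)

The green capsule started near (4.1, 0.9) and ended near (1.5, 1.5).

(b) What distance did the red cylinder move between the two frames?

1.4

The red cylinder was near (0.8, 3.9) before and (1.5, 2.7) after, so it travelled √(0.7² + 1.2²) ≈ 1.4 units.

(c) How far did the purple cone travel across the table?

1.6

From (3.2, 3.5) to (4.5, 4.5), the purple cone covered √(1.3² + 1.0²) ≈ 1.6 units.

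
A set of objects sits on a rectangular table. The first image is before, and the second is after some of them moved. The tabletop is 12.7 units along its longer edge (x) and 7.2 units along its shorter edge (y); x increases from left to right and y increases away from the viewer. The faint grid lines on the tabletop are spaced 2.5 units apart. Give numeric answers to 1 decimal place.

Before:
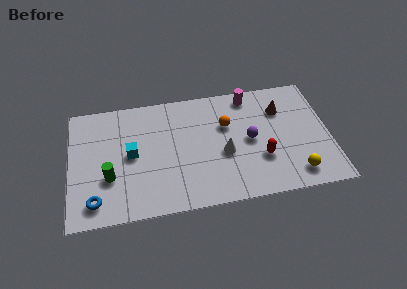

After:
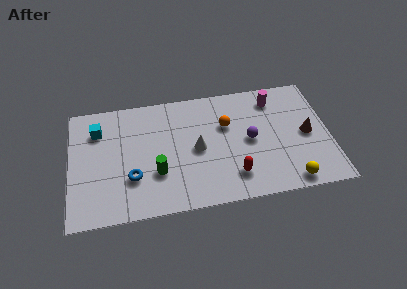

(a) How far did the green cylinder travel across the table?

2.3

From (1.9, 2.5) to (4.2, 2.4), the green cylinder covered √(2.3² + 0.1²) ≈ 2.3 units.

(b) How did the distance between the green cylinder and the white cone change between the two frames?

-3.3

They were about 5.6 units apart before and 2.3 after — 3.3 units closer together.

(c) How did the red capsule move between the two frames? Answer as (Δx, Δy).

(-1.4, -0.8)

The red capsule started near (9.3, 2.4) and ended near (7.9, 1.6).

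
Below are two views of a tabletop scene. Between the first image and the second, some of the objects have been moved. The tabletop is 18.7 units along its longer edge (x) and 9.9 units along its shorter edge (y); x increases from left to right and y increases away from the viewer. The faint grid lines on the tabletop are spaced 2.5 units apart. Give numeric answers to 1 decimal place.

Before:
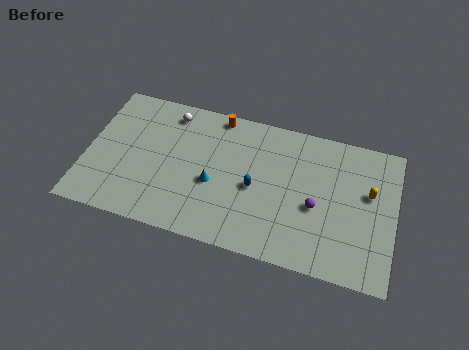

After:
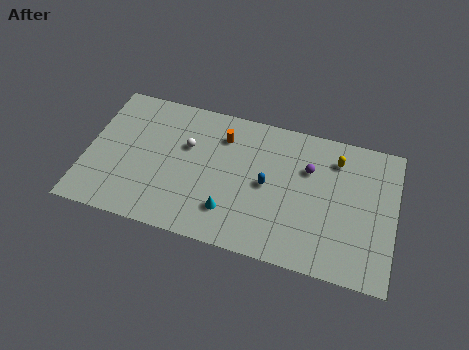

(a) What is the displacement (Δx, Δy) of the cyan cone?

(1.1, -1.7)

The cyan cone started near (7.8, 4.1) and ended near (8.9, 2.4).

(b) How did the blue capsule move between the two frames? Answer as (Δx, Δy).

(0.7, 0.4)

The blue capsule was at about (10.3, 4.5) and moved to about (11.0, 4.9).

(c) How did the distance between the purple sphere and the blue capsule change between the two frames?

-0.7

The distance was about 3.7 in the first image and 3.0 in the second, so they moved 0.7 units closer together.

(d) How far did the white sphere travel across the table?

2.4

The white sphere moved from about (4.8, 8.4) to (6.0, 6.3), a distance of √(1.2² + 2.1²) ≈ 2.4.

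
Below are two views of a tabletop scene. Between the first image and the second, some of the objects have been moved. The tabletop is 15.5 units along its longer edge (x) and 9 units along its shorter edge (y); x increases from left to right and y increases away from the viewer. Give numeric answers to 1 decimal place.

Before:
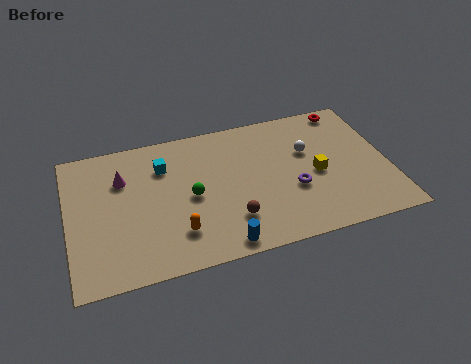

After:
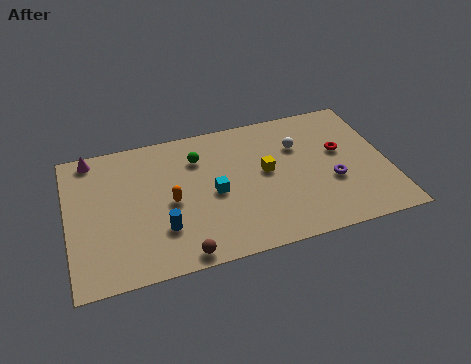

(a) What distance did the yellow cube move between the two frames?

2.5

The yellow cube was near (12.0, 4.1) before and (9.6, 4.9) after, so it travelled √(2.4² + 0.8²) ≈ 2.5 units.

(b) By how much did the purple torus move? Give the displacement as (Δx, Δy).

(1.9, 0.0)

From the two frames, the purple torus sits at roughly (10.8, 3.4) before and (12.7, 3.4) after.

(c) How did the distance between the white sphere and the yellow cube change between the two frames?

+0.5

The distance was about 1.6 in the first image and 2.1 in the second, so they moved 0.5 units further apart.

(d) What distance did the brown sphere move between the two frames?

2.9

From (7.7, 2.3) to (5.2, 0.8), the brown sphere covered √(2.5² + 1.5²) ≈ 2.9 units.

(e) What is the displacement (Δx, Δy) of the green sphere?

(0.5, 2.4)

The green sphere was at about (5.9, 4.3) and moved to about (6.4, 6.7).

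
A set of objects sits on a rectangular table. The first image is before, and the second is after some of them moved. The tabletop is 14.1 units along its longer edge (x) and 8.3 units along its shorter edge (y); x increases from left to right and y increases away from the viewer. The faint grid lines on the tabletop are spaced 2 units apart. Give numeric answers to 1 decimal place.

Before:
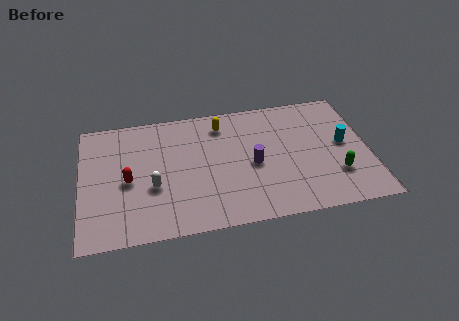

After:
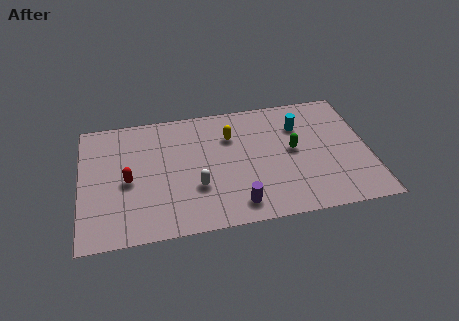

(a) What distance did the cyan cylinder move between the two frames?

2.6

The cyan cylinder was near (12.9, 4.4) before and (10.8, 6.0) after, so it travelled √(2.1² + 1.6²) ≈ 2.6 units.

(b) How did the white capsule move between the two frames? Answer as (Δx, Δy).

(2.1, -0.4)

The white capsule started near (3.5, 3.2) and ended near (5.6, 2.8).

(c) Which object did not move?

the red capsule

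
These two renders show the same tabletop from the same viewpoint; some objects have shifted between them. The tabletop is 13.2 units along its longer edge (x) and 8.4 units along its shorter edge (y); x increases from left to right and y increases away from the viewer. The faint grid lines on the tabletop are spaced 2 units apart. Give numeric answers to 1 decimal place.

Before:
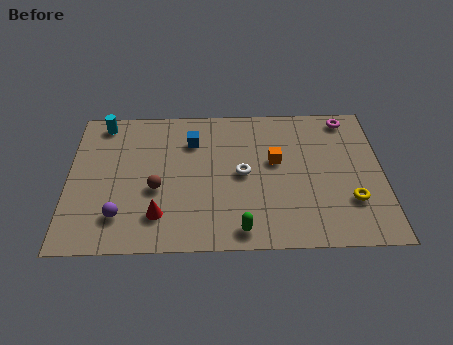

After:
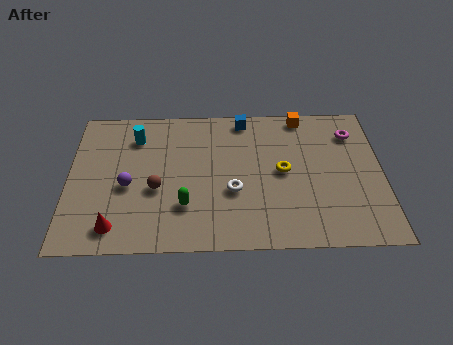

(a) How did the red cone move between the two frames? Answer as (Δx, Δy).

(-1.8, -0.6)

The red cone was at about (3.8, 1.9) and moved to about (2.0, 1.3).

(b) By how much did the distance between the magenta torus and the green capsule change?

+0.3

The distance was about 7.9 in the first image and 8.2 in the second, so they moved 0.3 units further apart.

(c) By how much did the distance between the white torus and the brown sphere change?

-0.5

The distance was about 3.7 in the first image and 3.2 in the second, so they moved 0.5 units closer together.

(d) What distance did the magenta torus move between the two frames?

0.9

From (11.8, 7.4) to (12.0, 6.5), the magenta torus covered √(0.2² + 0.9²) ≈ 0.9 units.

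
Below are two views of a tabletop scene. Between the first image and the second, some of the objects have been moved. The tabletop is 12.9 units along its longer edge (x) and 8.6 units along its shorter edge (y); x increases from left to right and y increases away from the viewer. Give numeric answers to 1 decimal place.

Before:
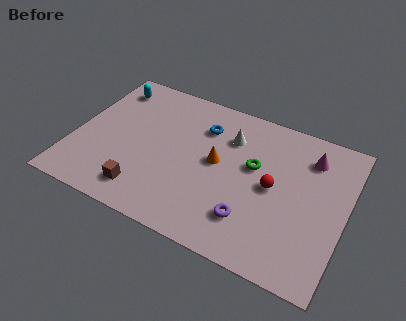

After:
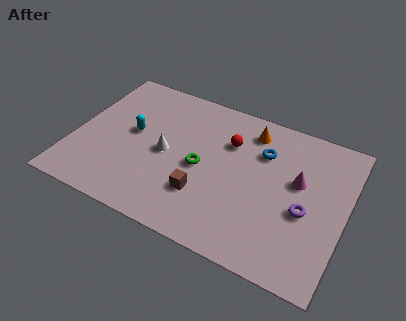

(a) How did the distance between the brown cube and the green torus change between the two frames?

-4.5

They were about 6.0 units apart before and 1.5 after — 4.5 units closer together.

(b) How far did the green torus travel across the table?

2.6

The green torus moved from about (8.5, 5.1) to (6.1, 4.0), a distance of √(2.4² + 1.1²) ≈ 2.6.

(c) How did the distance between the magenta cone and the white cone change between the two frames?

+2.5

They were about 3.8 units apart before and 6.3 after — 2.5 units further apart.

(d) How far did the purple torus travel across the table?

2.8

From (8.7, 2.1) to (11.1, 3.6), the purple torus covered √(2.4² + 1.5²) ≈ 2.8 units.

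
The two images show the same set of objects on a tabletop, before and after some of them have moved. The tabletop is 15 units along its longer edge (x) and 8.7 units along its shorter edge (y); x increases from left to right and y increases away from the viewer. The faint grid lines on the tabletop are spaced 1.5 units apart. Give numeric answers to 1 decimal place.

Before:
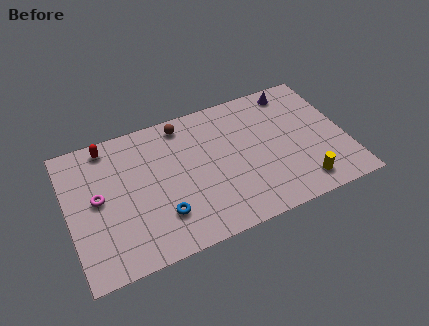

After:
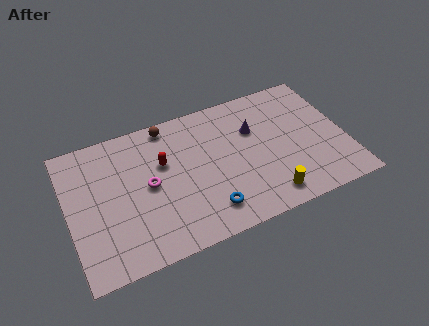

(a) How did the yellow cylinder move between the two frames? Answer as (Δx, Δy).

(-1.9, -0.1)

From the two frames, the yellow cylinder sits at roughly (12.3, 1.4) before and (10.4, 1.3) after.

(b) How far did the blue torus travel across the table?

2.5

From (4.8, 2.3) to (7.2, 1.7), the blue torus covered √(2.4² + 0.6²) ≈ 2.5 units.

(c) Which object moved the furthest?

the red capsule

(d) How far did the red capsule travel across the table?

3.6

From (2.4, 7.7) to (5.2, 5.5), the red capsule covered √(2.8² + 2.2²) ≈ 3.6 units.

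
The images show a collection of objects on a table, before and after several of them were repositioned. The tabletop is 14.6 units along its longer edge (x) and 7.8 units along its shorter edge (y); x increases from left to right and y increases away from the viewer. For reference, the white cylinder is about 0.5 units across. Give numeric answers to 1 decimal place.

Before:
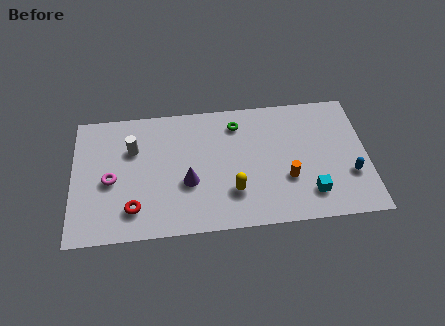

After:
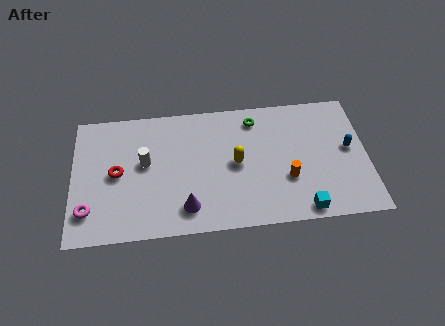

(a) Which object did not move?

the orange cylinder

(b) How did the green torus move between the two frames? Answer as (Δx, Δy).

(0.9, 0.2)

From the two frames, the green torus sits at roughly (8.2, 6.3) before and (9.1, 6.5) after.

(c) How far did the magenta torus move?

2.0

From (1.9, 3.5) to (0.8, 1.8), the magenta torus covered √(1.1² + 1.7²) ≈ 2.0 units.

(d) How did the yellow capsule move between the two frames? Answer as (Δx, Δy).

(0.2, 1.7)

From the two frames, the yellow capsule sits at roughly (7.9, 2.2) before and (8.1, 3.9) after.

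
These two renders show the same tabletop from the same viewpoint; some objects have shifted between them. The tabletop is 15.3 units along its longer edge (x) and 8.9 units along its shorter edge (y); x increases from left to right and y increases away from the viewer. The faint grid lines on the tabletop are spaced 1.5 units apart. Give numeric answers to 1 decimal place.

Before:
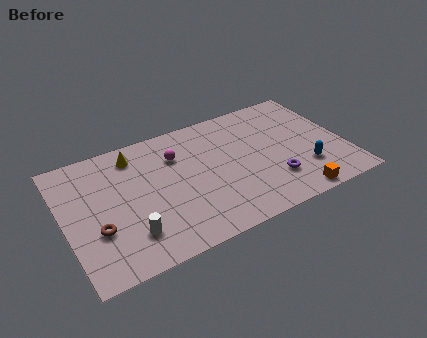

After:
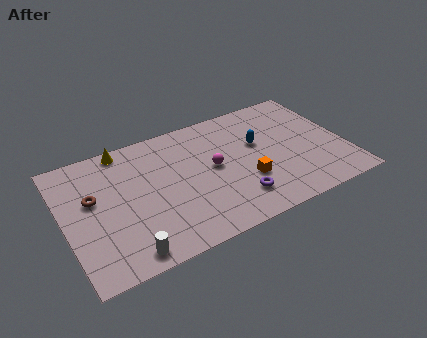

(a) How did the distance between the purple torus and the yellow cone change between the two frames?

-0.5

The distance was about 8.6 in the first image and 8.1 in the second, so they moved 0.5 units closer together.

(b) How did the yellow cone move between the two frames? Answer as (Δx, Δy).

(-0.5, 0.7)

The yellow cone was at about (4.1, 7.4) and moved to about (3.6, 8.1).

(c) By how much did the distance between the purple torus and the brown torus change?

-1.4

They were about 9.5 units apart before and 8.1 after — 1.4 units closer together.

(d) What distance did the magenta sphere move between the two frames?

2.5

The magenta sphere was near (6.3, 6.4) before and (8.1, 4.7) after, so it travelled √(1.8² + 1.7²) ≈ 2.5 units.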